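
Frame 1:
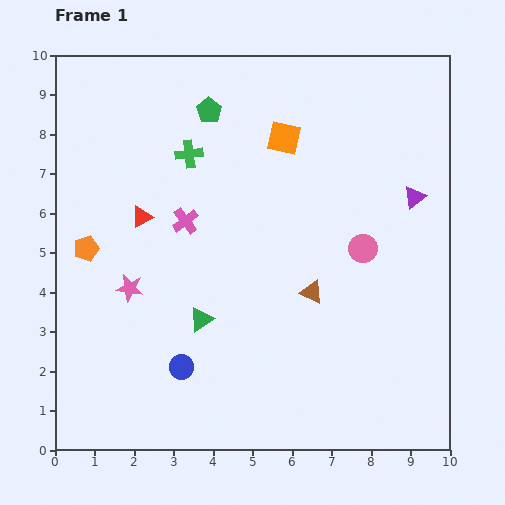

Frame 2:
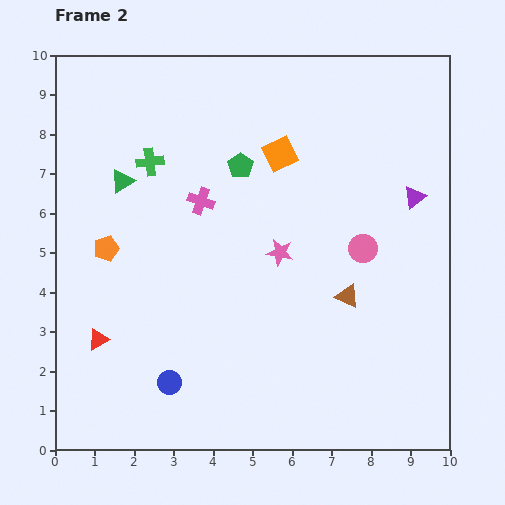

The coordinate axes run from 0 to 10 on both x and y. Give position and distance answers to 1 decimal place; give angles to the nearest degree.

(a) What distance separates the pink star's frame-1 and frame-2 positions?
3.9

The pink star moved from (1.9, 4.1) to (5.7, 5.0), a distance of √(3.8² + 0.9²) ≈ 3.9.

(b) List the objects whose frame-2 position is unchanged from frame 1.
the purple triangle, the pink circle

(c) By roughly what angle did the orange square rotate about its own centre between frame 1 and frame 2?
38° counter-clockwise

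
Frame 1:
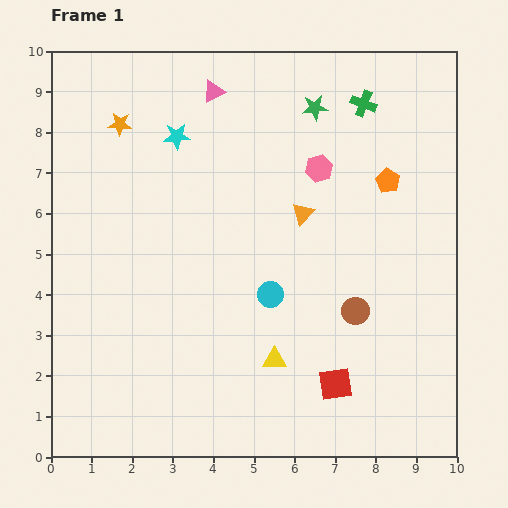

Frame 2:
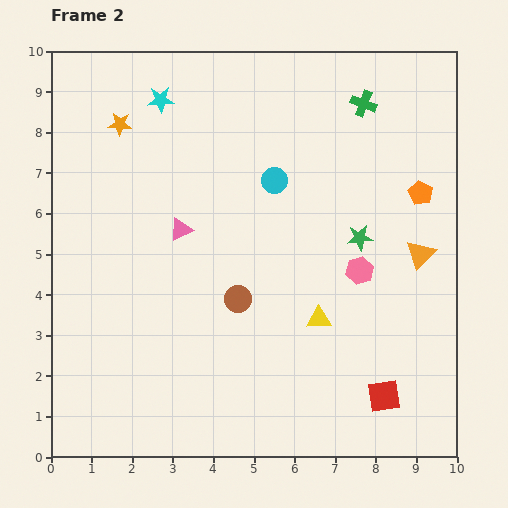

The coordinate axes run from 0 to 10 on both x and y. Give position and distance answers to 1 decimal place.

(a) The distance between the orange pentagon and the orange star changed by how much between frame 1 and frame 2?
+0.9

Distance in frame 1: 6.7. Distance in frame 2: 7.6.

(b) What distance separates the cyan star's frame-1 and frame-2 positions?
1.0

The cyan star moved from (3.1, 7.9) to (2.7, 8.8), a distance of √(0.4² + 0.9²) ≈ 1.0.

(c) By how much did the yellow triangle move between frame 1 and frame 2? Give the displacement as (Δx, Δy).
(1.1, 1.0)

The yellow triangle was at (5.5, 2.4) in frame 1 and (6.6, 3.4) in frame 2.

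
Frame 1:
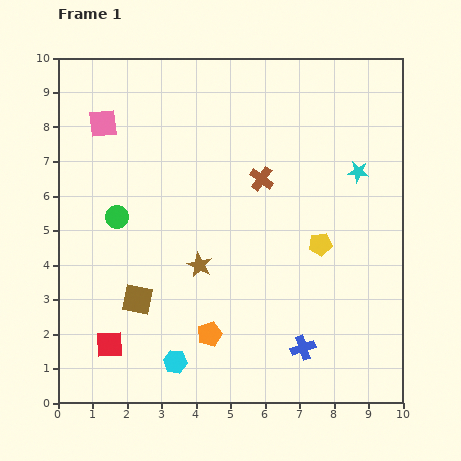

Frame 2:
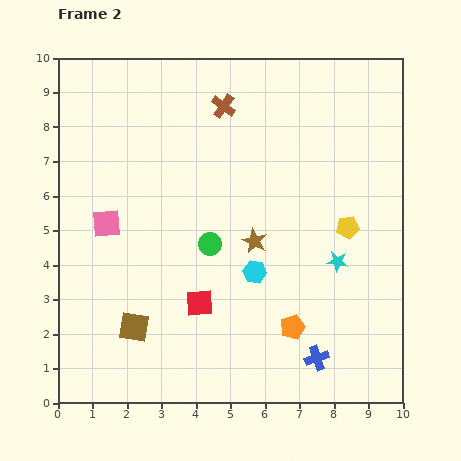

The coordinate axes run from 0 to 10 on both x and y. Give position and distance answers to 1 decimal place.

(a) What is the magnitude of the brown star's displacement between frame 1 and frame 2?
1.7

The brown star moved from (4.1, 4.0) to (5.7, 4.7), a distance of √(1.6² + 0.7²) ≈ 1.7.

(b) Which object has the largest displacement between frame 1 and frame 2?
the cyan hexagon

(moved 3.5; next 2.9)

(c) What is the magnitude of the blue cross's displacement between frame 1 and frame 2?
0.5

The blue cross moved from (7.1, 1.6) to (7.5, 1.3), a distance of √(0.4² + 0.3²) ≈ 0.5.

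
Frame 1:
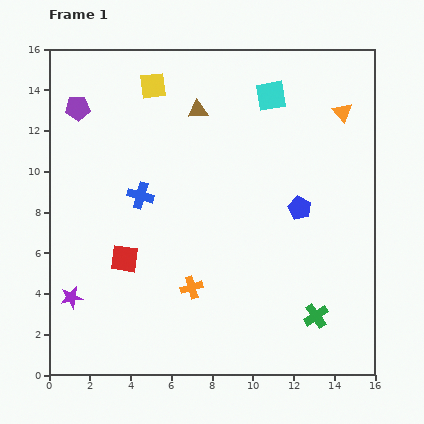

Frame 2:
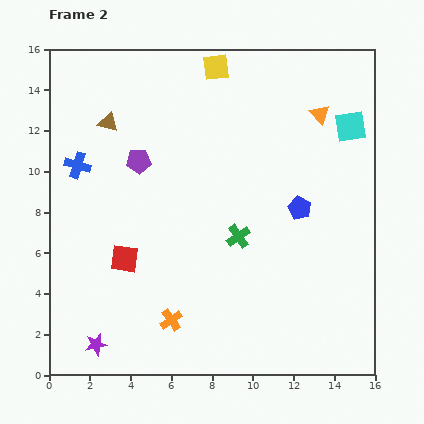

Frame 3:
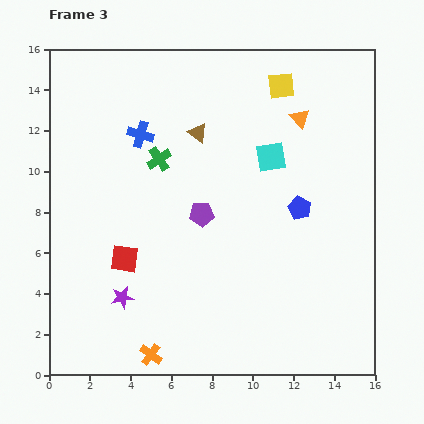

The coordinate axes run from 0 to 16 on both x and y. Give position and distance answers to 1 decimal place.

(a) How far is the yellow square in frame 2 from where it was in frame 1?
3.2

The yellow square moved from (5.1, 14.2) to (8.2, 15.1), a distance of √(3.1² + 0.9²) ≈ 3.2.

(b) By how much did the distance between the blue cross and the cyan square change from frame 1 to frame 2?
+5.4

Distance in frame 1: 8.1. Distance in frame 2: 13.5.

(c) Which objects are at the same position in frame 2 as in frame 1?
the red square, the blue pentagon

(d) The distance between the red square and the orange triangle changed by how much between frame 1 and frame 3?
-1.9

Distance in frame 1: 12.9. Distance in frame 3: 11.0.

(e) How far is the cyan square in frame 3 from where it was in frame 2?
4.2

The cyan square moved from (14.8, 12.2) to (10.9, 10.7), a distance of √(3.9² + 1.5²) ≈ 4.2.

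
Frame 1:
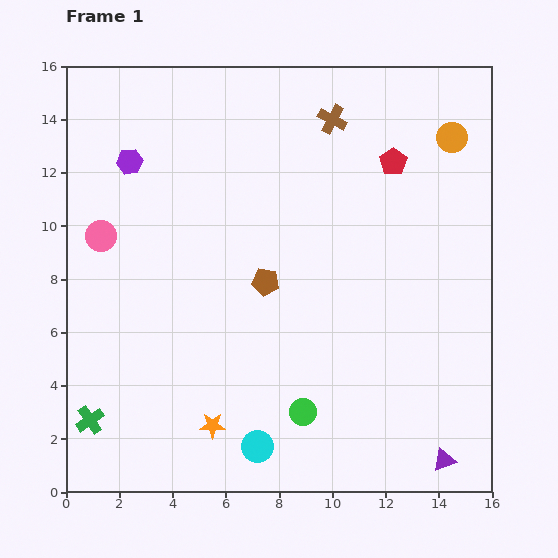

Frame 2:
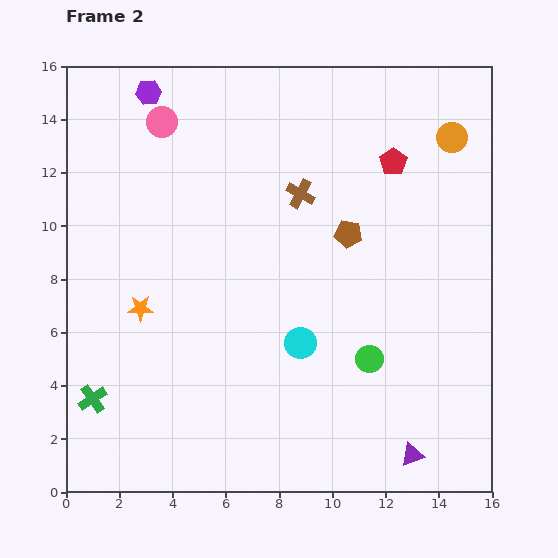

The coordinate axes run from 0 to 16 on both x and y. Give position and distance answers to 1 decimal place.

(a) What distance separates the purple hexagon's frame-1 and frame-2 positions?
2.7

The purple hexagon moved from (2.4, 12.4) to (3.1, 15.0), a distance of √(0.7² + 2.6²) ≈ 2.7.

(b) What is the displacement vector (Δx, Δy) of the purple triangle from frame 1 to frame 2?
(-1.2, 0.2)

The purple triangle was at (14.2, 1.2) in frame 1 and (13.0, 1.4) in frame 2.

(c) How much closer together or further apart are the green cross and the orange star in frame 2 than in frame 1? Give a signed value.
-0.8

Distance in frame 1: 4.6. Distance in frame 2: 3.8.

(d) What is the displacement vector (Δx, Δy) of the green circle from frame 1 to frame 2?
(2.5, 2.0)

The green circle was at (8.9, 3.0) in frame 1 and (11.4, 5.0) in frame 2.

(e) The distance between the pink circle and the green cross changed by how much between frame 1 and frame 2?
+3.8

Distance in frame 1: 6.9. Distance in frame 2: 10.7.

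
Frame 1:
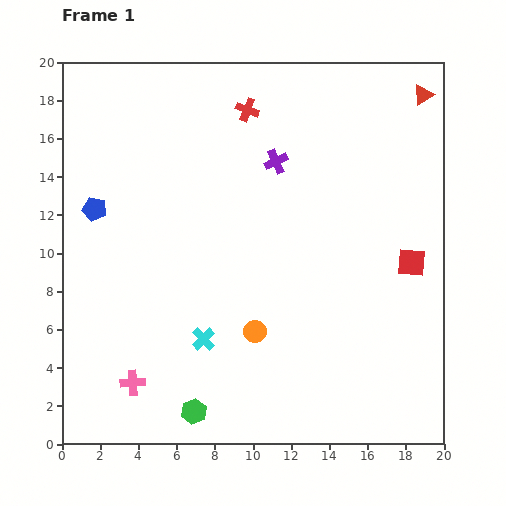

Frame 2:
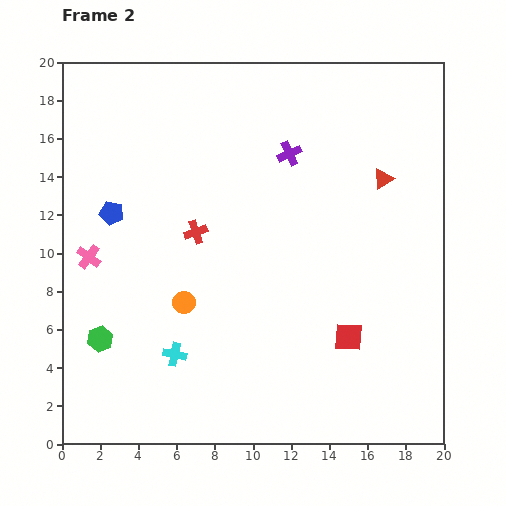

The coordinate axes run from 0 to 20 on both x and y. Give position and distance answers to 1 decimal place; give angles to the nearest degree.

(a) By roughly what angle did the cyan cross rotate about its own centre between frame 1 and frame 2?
34° counter-clockwise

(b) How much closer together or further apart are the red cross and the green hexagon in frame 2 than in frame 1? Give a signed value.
-8.5

Distance in frame 1: 16.0. Distance in frame 2: 7.5.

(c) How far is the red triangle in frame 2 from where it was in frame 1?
4.9

The red triangle moved from (18.9, 18.3) to (16.8, 13.9), a distance of √(2.1² + 4.4²) ≈ 4.9.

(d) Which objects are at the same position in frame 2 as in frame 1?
none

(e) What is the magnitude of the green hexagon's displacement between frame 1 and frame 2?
6.2

The green hexagon moved from (6.9, 1.7) to (2.0, 5.5), a distance of √(4.9² + 3.8²) ≈ 6.2.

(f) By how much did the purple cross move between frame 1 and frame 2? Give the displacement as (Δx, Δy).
(0.7, 0.4)

The purple cross was at (11.2, 14.8) in frame 1 and (11.9, 15.2) in frame 2.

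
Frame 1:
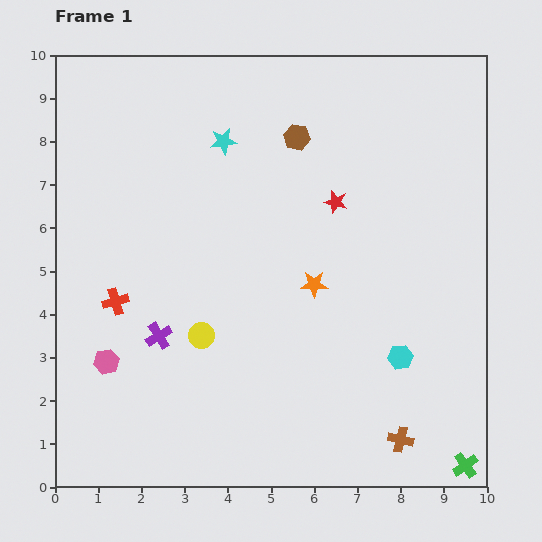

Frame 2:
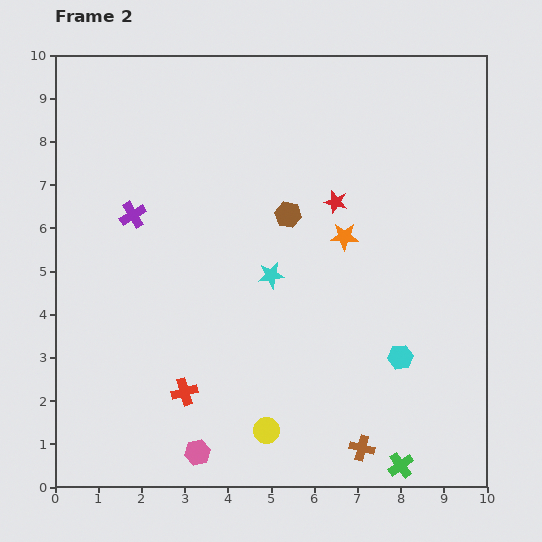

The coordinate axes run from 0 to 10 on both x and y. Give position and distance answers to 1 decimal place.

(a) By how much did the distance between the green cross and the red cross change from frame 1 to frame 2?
-3.6

Distance in frame 1: 8.9. Distance in frame 2: 5.3.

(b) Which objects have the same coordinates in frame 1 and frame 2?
the red star, the cyan hexagon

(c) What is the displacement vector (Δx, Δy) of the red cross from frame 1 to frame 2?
(1.6, -2.1)

The red cross was at (1.4, 4.3) in frame 1 and (3.0, 2.2) in frame 2.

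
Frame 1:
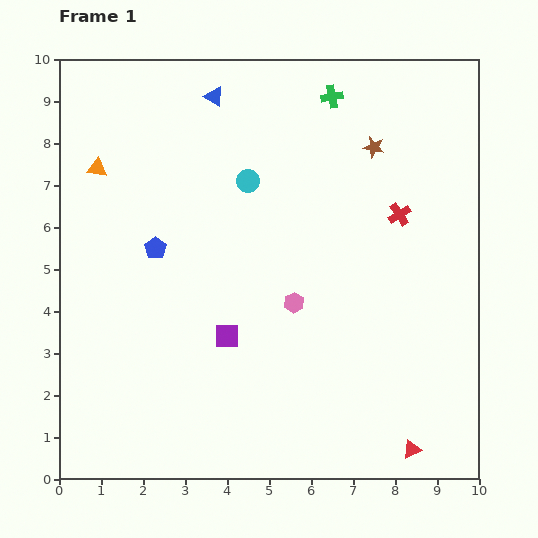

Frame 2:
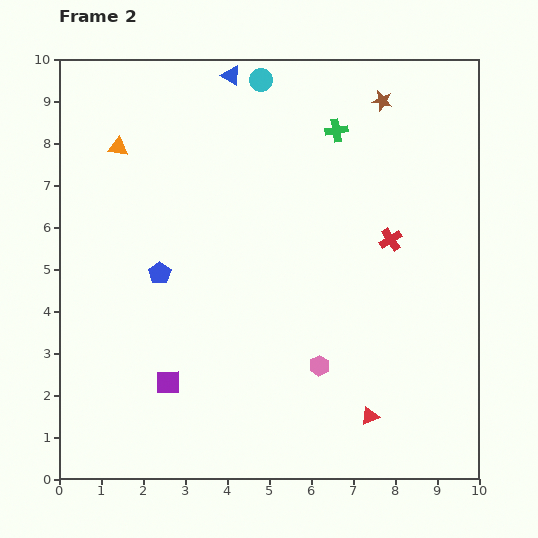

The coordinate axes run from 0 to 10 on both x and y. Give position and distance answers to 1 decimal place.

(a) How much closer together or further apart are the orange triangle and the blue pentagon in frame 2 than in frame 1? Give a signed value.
+0.8

Distance in frame 1: 2.4. Distance in frame 2: 3.2.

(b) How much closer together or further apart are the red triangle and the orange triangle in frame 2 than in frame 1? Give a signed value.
-1.3

Distance in frame 1: 10.1. Distance in frame 2: 8.8.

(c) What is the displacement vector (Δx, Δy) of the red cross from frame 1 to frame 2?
(-0.2, -0.6)

The red cross was at (8.1, 6.3) in frame 1 and (7.9, 5.7) in frame 2.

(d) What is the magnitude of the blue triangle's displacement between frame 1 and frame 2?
0.6

The blue triangle moved from (3.7, 9.1) to (4.1, 9.6), a distance of √(0.4² + 0.5²) ≈ 0.6.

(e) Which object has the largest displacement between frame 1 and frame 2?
the cyan circle

(moved 2.4; next 1.8)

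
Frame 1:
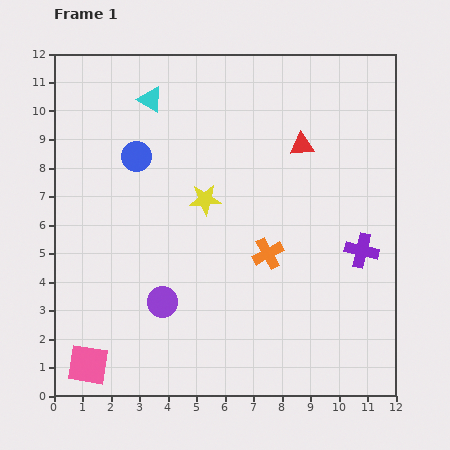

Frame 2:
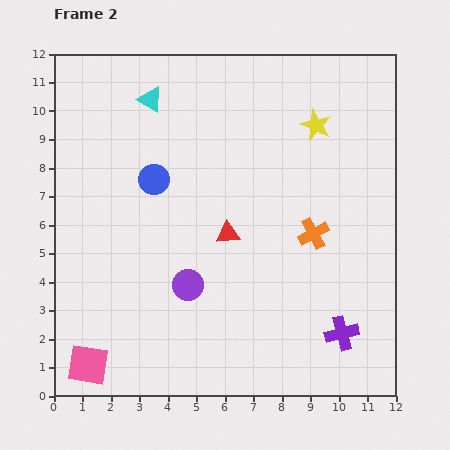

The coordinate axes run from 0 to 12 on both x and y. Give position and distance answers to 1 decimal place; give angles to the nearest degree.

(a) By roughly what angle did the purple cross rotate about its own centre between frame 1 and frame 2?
27° counter-clockwise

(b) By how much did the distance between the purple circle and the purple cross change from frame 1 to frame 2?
-1.5

Distance in frame 1: 7.2. Distance in frame 2: 5.7.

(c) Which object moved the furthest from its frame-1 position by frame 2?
the yellow star

(moved 4.7; next 4.0)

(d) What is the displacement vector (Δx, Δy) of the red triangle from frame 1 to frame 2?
(-2.6, -3.1)

The red triangle was at (8.7, 8.8) in frame 1 and (6.1, 5.7) in frame 2.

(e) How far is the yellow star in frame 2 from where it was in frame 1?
4.7

The yellow star moved from (5.3, 6.9) to (9.2, 9.5), a distance of √(3.9² + 2.6²) ≈ 4.7.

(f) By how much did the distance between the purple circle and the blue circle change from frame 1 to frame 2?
-1.3

Distance in frame 1: 5.2. Distance in frame 2: 3.9.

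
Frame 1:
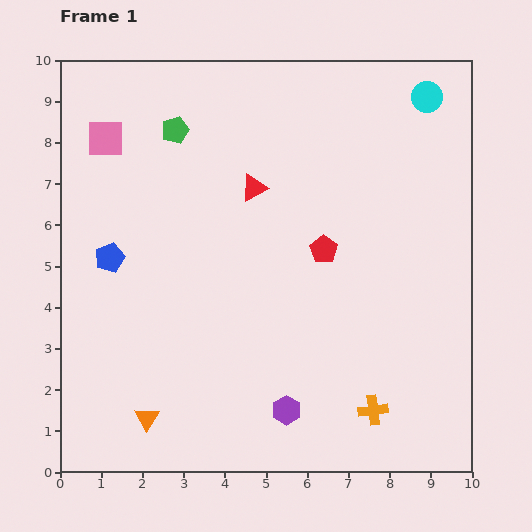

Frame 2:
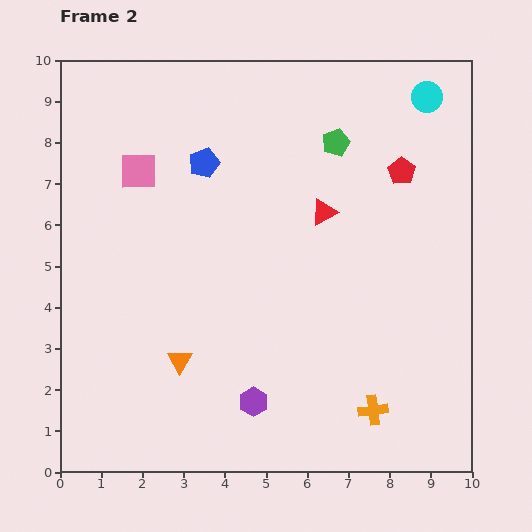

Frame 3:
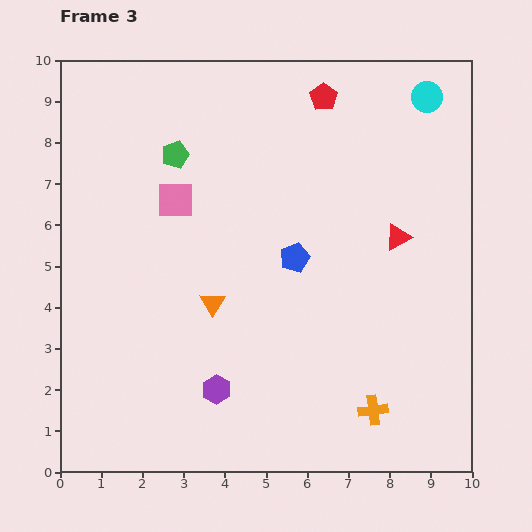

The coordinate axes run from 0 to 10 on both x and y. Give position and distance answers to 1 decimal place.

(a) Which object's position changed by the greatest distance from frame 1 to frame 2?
the green pentagon

(moved 3.9; next 3.3)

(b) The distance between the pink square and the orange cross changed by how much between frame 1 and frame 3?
-2.3

Distance in frame 1: 9.3. Distance in frame 3: 7.0.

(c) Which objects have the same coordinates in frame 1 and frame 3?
the cyan circle, the orange cross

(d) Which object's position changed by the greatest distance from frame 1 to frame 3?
the blue pentagon

(moved 4.5; next 3.7)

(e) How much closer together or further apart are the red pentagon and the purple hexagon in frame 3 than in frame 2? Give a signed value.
+0.9

Distance in frame 2: 6.7. Distance in frame 3: 7.6.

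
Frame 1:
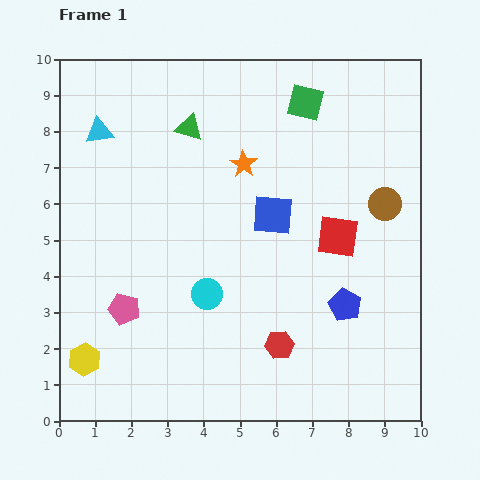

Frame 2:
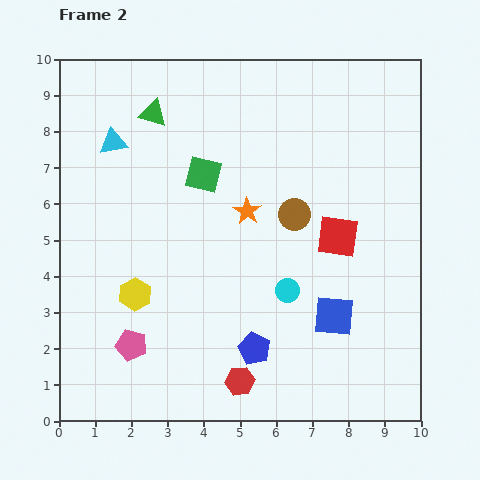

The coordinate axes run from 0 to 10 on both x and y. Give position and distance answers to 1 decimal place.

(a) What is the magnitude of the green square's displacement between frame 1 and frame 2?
3.4

The green square moved from (6.8, 8.8) to (4.0, 6.8), a distance of √(2.8² + 2.0²) ≈ 3.4.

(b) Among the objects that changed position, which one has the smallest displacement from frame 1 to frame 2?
the cyan triangle

(moved 0.5)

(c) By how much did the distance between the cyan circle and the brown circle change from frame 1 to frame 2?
-3.4

Distance in frame 1: 5.5. Distance in frame 2: 2.1.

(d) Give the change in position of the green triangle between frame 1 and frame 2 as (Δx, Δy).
(-1.0, 0.4)

The green triangle was at (3.6, 8.1) in frame 1 and (2.6, 8.5) in frame 2.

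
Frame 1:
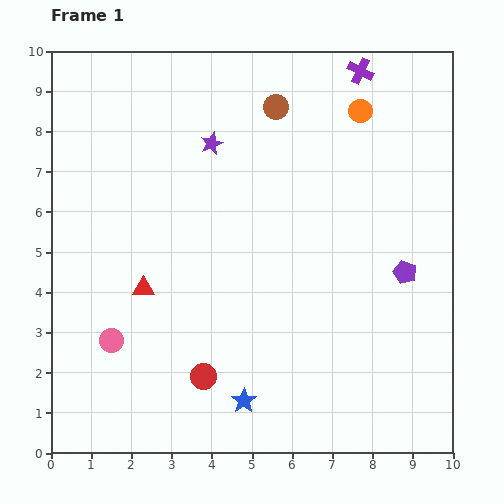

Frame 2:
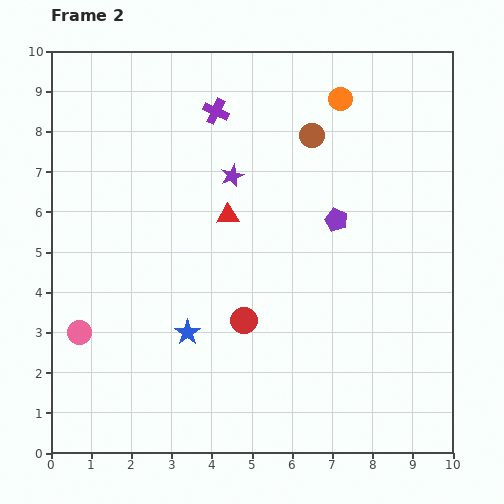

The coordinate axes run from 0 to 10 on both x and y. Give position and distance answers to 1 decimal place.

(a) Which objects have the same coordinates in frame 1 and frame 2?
none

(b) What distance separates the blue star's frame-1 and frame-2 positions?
2.2

The blue star moved from (4.8, 1.3) to (3.4, 3.0), a distance of √(1.4² + 1.7²) ≈ 2.2.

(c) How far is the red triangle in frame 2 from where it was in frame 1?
2.8

The red triangle moved from (2.3, 4.1) to (4.4, 5.9), a distance of √(2.1² + 1.8²) ≈ 2.8.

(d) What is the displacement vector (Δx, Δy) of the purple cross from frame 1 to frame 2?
(-3.6, -1.0)

The purple cross was at (7.7, 9.5) in frame 1 and (4.1, 8.5) in frame 2.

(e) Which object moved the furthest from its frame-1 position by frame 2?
the purple cross

(moved 3.7; next 2.8)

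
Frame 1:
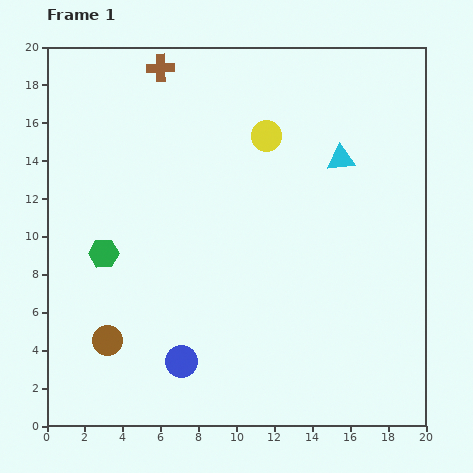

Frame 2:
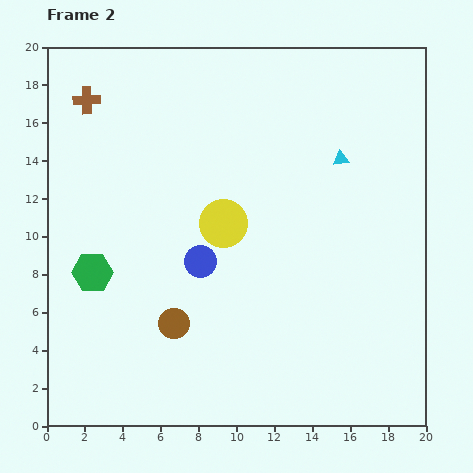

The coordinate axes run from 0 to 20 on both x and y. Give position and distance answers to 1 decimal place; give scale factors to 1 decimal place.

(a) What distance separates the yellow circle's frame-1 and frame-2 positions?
5.1

The yellow circle moved from (11.6, 15.3) to (9.3, 10.7), a distance of √(2.3² + 4.6²) ≈ 5.1.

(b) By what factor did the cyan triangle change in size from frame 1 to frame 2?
0.6×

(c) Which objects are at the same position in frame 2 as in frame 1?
the cyan triangle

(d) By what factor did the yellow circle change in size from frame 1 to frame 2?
1.6×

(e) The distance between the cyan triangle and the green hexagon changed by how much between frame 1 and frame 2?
+0.9

Distance in frame 1: 13.5. Distance in frame 2: 14.4.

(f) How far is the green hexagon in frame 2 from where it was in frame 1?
1.2

The green hexagon moved from (3.0, 9.1) to (2.4, 8.1), a distance of √(0.6² + 1.0²) ≈ 1.2.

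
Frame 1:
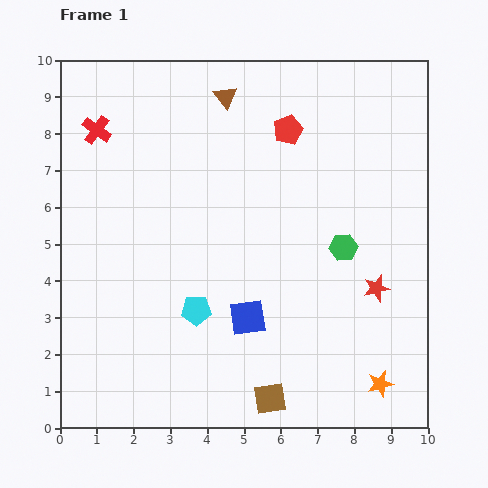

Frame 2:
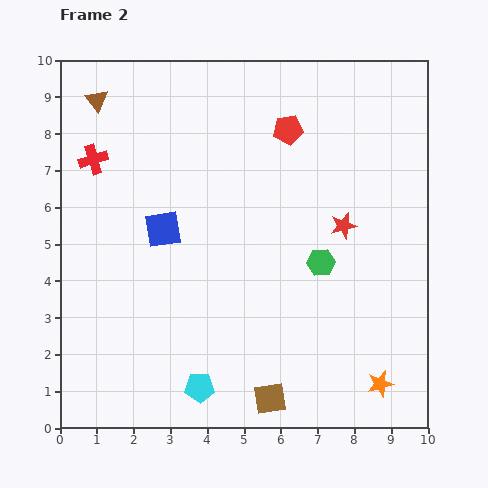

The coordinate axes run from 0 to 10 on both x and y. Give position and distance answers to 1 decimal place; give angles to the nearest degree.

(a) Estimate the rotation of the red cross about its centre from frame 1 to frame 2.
38° clockwise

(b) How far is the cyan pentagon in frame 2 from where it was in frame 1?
2.1

The cyan pentagon moved from (3.7, 3.2) to (3.8, 1.1), a distance of √(0.1² + 2.1²) ≈ 2.1.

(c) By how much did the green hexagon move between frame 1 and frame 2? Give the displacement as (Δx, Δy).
(-0.6, -0.4)

The green hexagon was at (7.7, 4.9) in frame 1 and (7.1, 4.5) in frame 2.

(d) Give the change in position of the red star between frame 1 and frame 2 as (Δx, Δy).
(-0.9, 1.7)

The red star was at (8.6, 3.8) in frame 1 and (7.7, 5.5) in frame 2.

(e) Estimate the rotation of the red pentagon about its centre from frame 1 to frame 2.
15° clockwise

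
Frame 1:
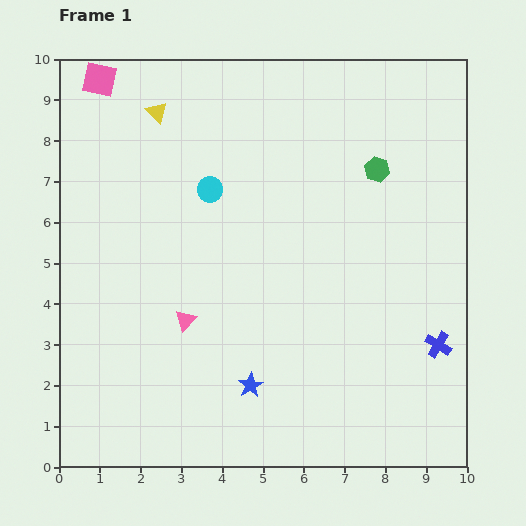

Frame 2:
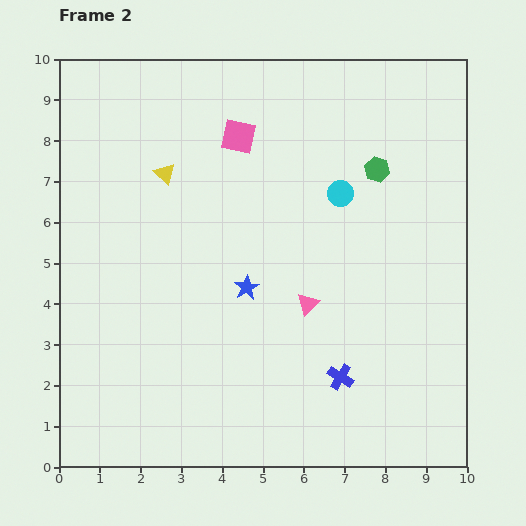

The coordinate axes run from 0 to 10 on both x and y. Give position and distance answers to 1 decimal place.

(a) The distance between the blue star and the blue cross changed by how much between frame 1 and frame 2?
-1.5

Distance in frame 1: 4.7. Distance in frame 2: 3.2.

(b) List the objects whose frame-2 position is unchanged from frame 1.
the green hexagon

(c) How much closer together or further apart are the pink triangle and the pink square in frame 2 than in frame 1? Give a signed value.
-1.9

Distance in frame 1: 6.3. Distance in frame 2: 4.4.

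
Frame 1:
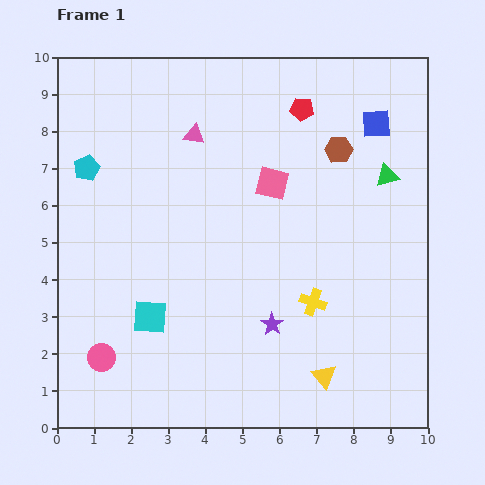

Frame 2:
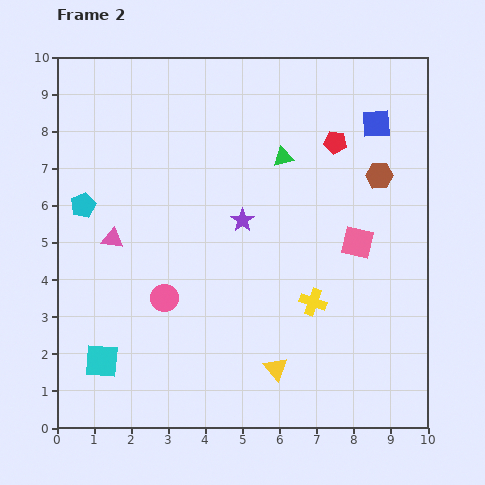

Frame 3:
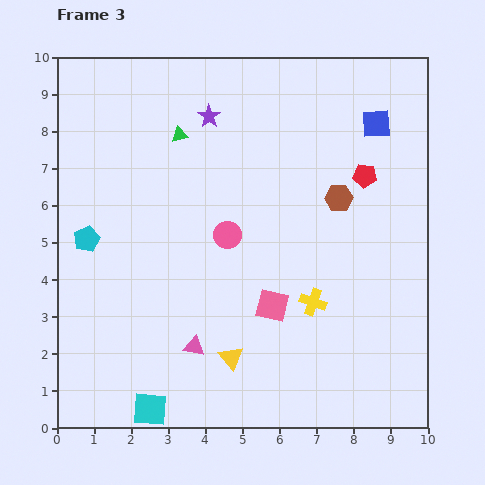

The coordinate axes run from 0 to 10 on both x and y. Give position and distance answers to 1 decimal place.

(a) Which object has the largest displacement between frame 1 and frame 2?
the pink triangle

(moved 3.6; next 2.9)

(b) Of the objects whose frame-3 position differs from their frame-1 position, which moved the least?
the brown hexagon

(moved 1.3)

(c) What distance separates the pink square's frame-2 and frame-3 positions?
2.9

The pink square moved from (8.1, 5.0) to (5.8, 3.3), a distance of √(2.3² + 1.7²) ≈ 2.9.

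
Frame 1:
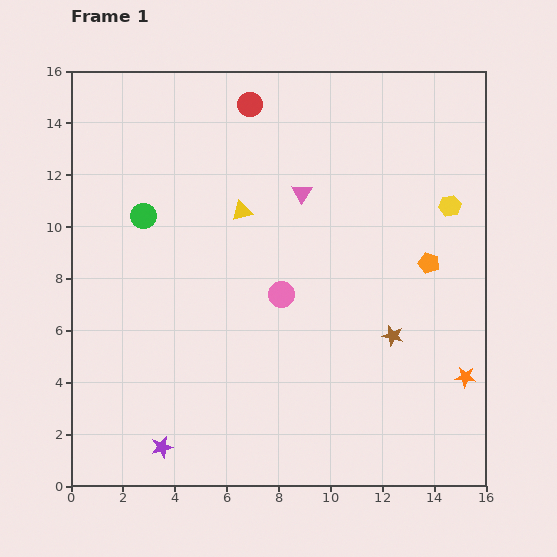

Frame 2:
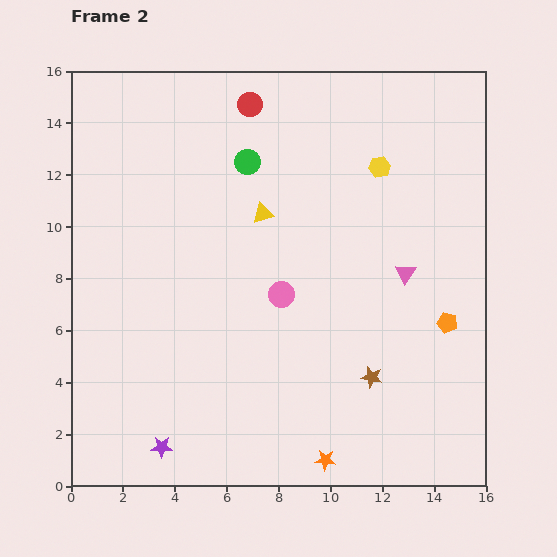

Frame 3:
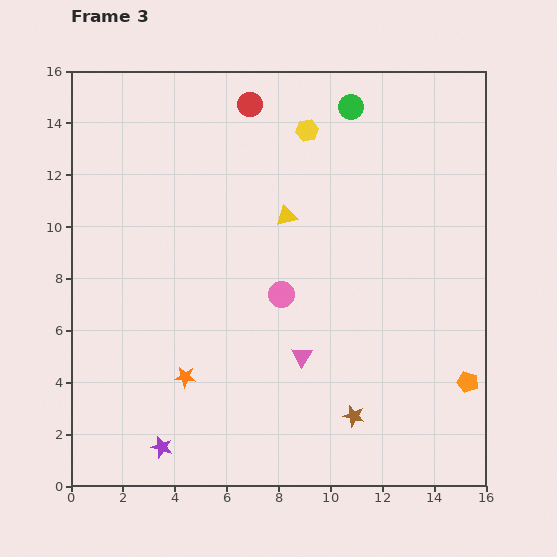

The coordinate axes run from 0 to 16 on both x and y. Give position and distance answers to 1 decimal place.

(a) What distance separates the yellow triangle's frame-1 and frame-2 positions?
0.8

The yellow triangle moved from (6.6, 10.6) to (7.4, 10.5), a distance of √(0.8² + 0.1²) ≈ 0.8.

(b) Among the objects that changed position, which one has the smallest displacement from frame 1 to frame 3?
the yellow triangle

(moved 1.7)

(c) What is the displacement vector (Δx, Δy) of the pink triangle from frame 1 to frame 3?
(0.0, -6.3)

The pink triangle was at (8.9, 11.3) in frame 1 and (8.9, 5.0) in frame 3.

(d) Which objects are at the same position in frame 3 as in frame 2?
the red circle, the purple star, the pink circle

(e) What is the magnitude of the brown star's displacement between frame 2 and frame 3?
1.7

The brown star moved from (11.6, 4.2) to (10.9, 2.7), a distance of √(0.7² + 1.5²) ≈ 1.7.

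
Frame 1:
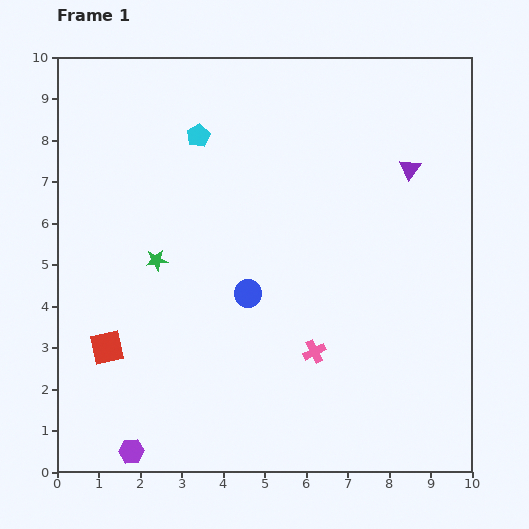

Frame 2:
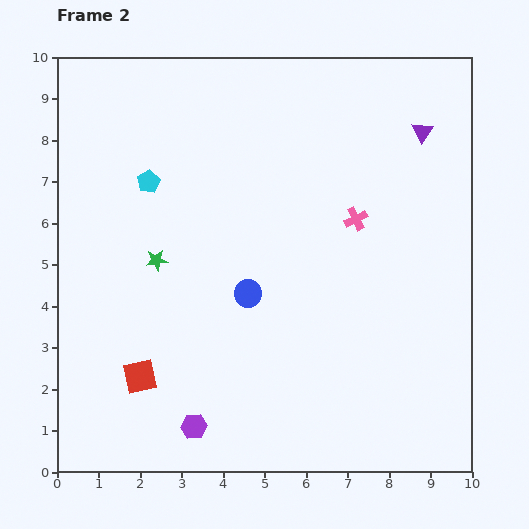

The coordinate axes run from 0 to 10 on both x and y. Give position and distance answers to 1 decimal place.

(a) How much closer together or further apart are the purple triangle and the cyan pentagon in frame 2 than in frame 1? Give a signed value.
+1.5

Distance in frame 1: 5.2. Distance in frame 2: 6.7.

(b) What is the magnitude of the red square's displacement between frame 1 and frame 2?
1.1

The red square moved from (1.2, 3.0) to (2.0, 2.3), a distance of √(0.8² + 0.7²) ≈ 1.1.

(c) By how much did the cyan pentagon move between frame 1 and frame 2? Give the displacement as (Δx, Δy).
(-1.2, -1.1)

The cyan pentagon was at (3.4, 8.1) in frame 1 and (2.2, 7.0) in frame 2.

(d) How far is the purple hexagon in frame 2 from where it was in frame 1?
1.6

The purple hexagon moved from (1.8, 0.5) to (3.3, 1.1), a distance of √(1.5² + 0.6²) ≈ 1.6.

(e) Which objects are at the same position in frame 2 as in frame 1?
the green star, the blue circle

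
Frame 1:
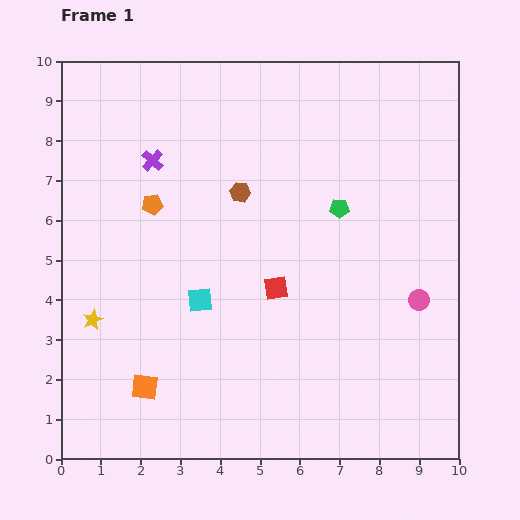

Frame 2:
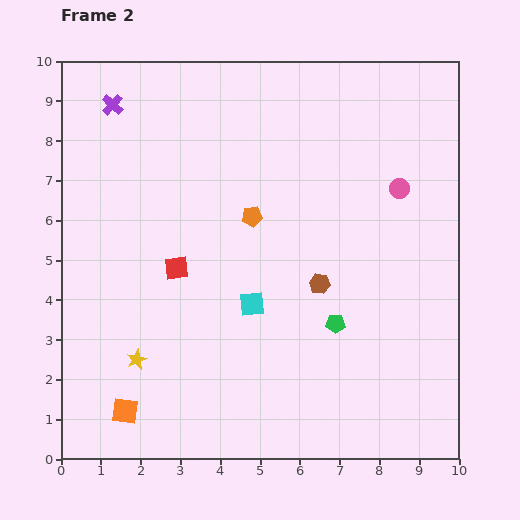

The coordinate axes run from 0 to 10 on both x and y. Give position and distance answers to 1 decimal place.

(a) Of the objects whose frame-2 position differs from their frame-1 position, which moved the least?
the orange square

(moved 0.8)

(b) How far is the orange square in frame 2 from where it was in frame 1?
0.8

The orange square moved from (2.1, 1.8) to (1.6, 1.2), a distance of √(0.5² + 0.6²) ≈ 0.8.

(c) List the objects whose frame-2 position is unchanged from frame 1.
none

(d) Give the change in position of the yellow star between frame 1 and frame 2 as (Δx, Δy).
(1.1, -1.0)

The yellow star was at (0.8, 3.5) in frame 1 and (1.9, 2.5) in frame 2.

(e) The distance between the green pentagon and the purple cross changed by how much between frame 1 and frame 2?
+2.9

Distance in frame 1: 4.9. Distance in frame 2: 7.8.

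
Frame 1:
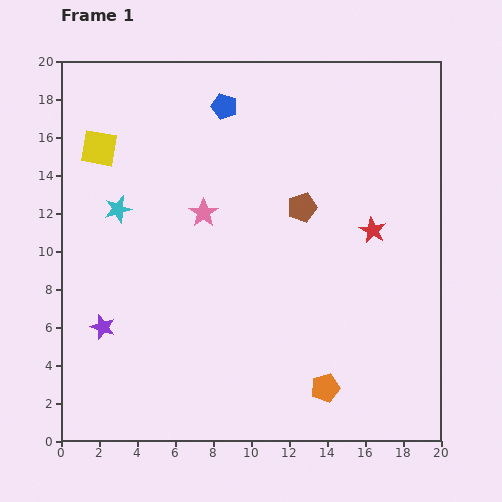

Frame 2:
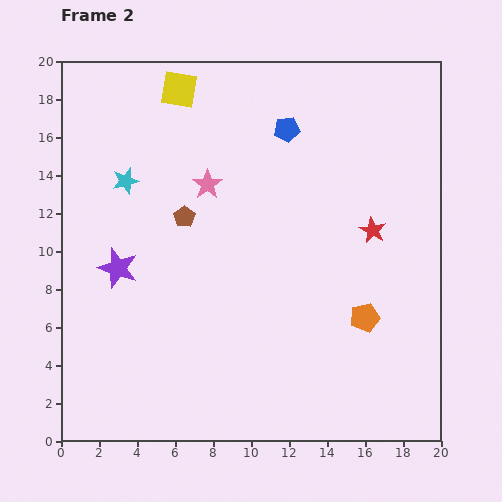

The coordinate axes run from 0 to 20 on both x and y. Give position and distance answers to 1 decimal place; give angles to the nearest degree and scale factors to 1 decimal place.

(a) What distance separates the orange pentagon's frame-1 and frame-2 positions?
4.3

The orange pentagon moved from (13.9, 2.8) to (16.0, 6.5), a distance of √(2.1² + 3.7²) ≈ 4.3.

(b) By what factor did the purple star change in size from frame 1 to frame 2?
1.6×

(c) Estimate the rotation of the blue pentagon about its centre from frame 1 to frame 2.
24° counter-clockwise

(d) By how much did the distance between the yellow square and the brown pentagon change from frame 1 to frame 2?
-4.4

Distance in frame 1: 11.1. Distance in frame 2: 6.7.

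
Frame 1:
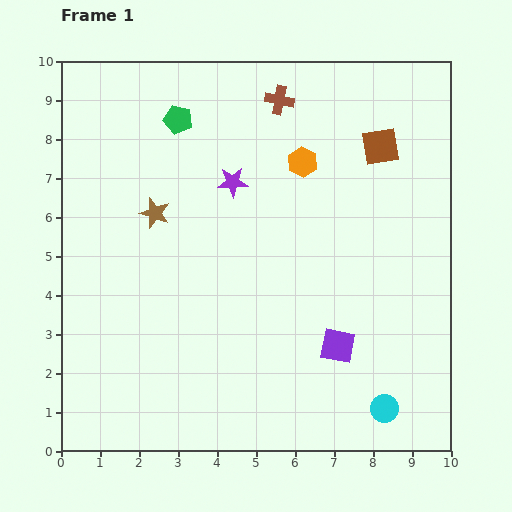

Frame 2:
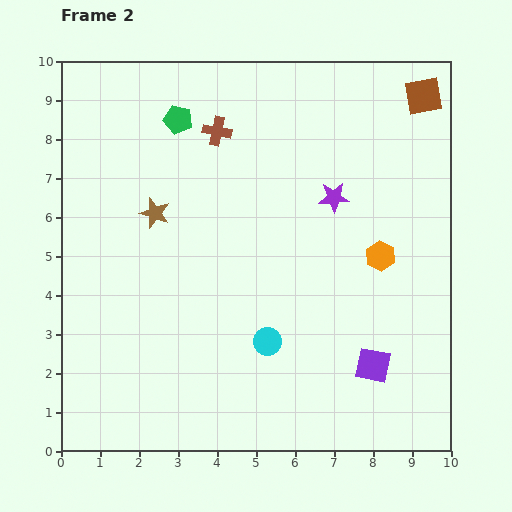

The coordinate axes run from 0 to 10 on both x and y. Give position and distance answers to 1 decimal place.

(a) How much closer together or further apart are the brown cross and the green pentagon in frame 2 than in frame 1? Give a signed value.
-1.6

Distance in frame 1: 2.6. Distance in frame 2: 1.0.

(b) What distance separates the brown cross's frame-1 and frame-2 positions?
1.8

The brown cross moved from (5.6, 9.0) to (4.0, 8.2), a distance of √(1.6² + 0.8²) ≈ 1.8.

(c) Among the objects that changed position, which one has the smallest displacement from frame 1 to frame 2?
the purple square

(moved 1.0)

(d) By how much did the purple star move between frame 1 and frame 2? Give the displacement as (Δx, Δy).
(2.6, -0.4)

The purple star was at (4.4, 6.9) in frame 1 and (7.0, 6.5) in frame 2.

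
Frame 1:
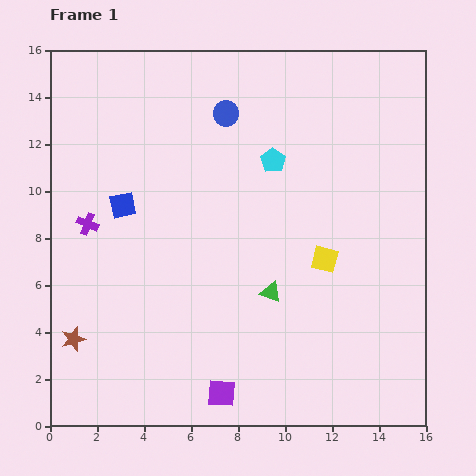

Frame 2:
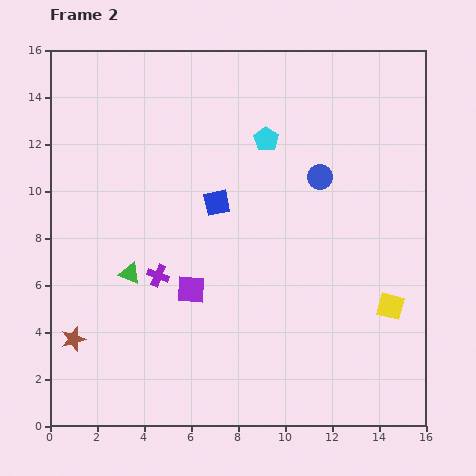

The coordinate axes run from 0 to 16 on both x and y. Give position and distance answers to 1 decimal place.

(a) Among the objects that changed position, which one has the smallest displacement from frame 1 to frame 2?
the cyan pentagon

(moved 0.9)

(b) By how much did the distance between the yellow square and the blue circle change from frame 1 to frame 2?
-1.2

Distance in frame 1: 7.5. Distance in frame 2: 6.3.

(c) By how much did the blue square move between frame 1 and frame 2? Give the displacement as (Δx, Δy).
(4.0, 0.1)

The blue square was at (3.1, 9.4) in frame 1 and (7.1, 9.5) in frame 2.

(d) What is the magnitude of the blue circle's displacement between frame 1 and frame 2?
4.8

The blue circle moved from (7.5, 13.3) to (11.5, 10.6), a distance of √(4.0² + 2.7²) ≈ 4.8.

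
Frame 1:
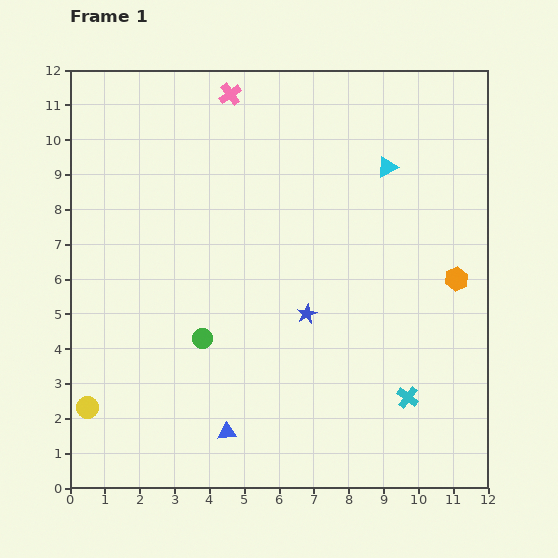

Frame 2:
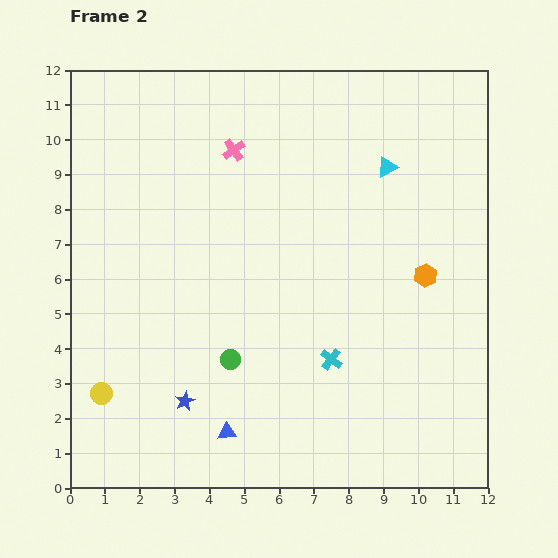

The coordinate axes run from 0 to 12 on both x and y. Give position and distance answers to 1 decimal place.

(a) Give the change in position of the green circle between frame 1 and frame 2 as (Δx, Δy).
(0.8, -0.6)

The green circle was at (3.8, 4.3) in frame 1 and (4.6, 3.7) in frame 2.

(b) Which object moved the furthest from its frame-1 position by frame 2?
the blue star

(moved 4.3; next 2.5)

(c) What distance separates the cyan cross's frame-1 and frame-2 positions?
2.5

The cyan cross moved from (9.7, 2.6) to (7.5, 3.7), a distance of √(2.2² + 1.1²) ≈ 2.5.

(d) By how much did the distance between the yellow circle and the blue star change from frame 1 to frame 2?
-4.5

Distance in frame 1: 6.9. Distance in frame 2: 2.4.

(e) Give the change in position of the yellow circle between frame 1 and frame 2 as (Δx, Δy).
(0.4, 0.4)

The yellow circle was at (0.5, 2.3) in frame 1 and (0.9, 2.7) in frame 2.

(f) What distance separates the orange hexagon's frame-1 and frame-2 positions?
0.9

The orange hexagon moved from (11.1, 6.0) to (10.2, 6.1), a distance of √(0.9² + 0.1²) ≈ 0.9.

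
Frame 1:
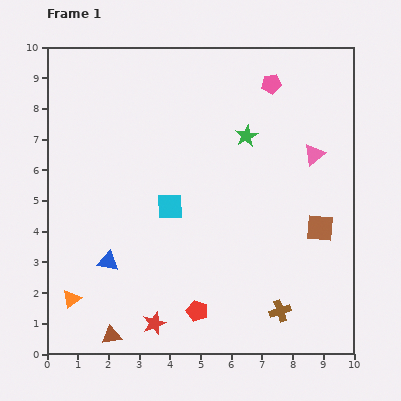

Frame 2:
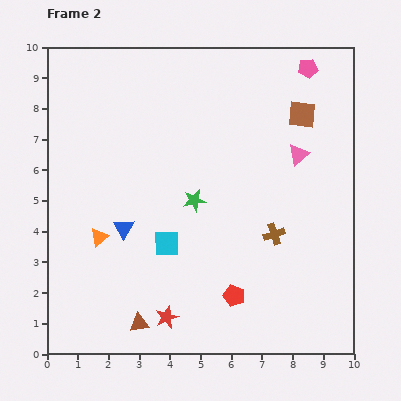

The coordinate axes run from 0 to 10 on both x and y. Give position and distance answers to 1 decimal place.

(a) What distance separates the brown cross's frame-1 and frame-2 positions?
2.5

The brown cross moved from (7.6, 1.4) to (7.4, 3.9), a distance of √(0.2² + 2.5²) ≈ 2.5.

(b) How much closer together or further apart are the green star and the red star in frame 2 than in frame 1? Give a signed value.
-2.9

Distance in frame 1: 6.8. Distance in frame 2: 3.9.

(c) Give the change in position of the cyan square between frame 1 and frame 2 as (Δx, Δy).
(-0.1, -1.2)

The cyan square was at (4.0, 4.8) in frame 1 and (3.9, 3.6) in frame 2.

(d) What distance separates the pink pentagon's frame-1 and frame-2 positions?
1.3

The pink pentagon moved from (7.3, 8.8) to (8.5, 9.3), a distance of √(1.2² + 0.5²) ≈ 1.3.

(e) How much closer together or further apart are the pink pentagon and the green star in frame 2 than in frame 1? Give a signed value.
+3.8

Distance in frame 1: 1.9. Distance in frame 2: 5.7.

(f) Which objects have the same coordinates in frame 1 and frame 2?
none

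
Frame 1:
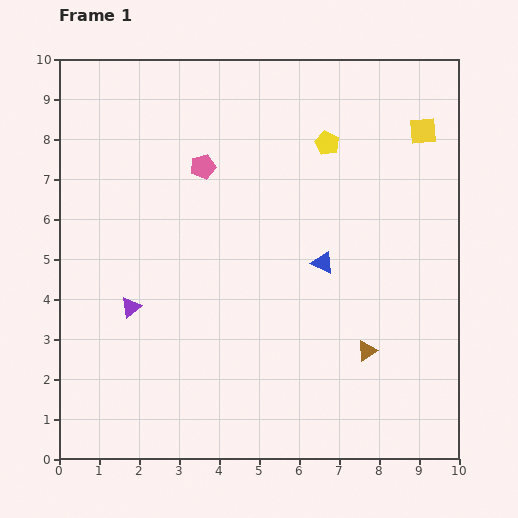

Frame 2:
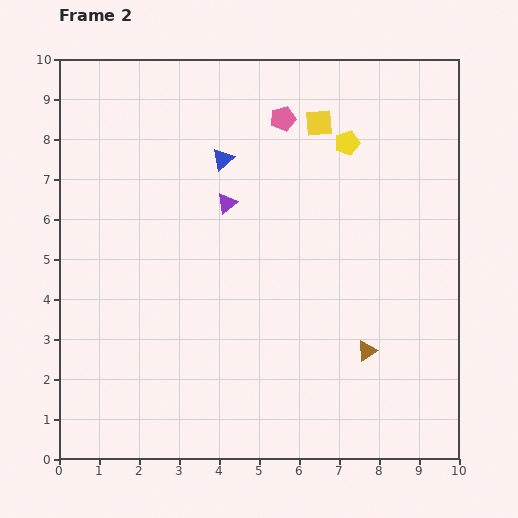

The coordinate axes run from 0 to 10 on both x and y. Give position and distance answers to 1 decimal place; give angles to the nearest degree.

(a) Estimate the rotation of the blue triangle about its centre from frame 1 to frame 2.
53° clockwise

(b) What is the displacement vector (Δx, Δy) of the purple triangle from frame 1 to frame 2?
(2.4, 2.6)

The purple triangle was at (1.8, 3.8) in frame 1 and (4.2, 6.4) in frame 2.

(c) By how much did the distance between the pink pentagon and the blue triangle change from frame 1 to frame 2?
-2.0

Distance in frame 1: 3.8. Distance in frame 2: 1.8.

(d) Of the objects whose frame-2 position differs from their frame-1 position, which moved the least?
the yellow pentagon

(moved 0.5)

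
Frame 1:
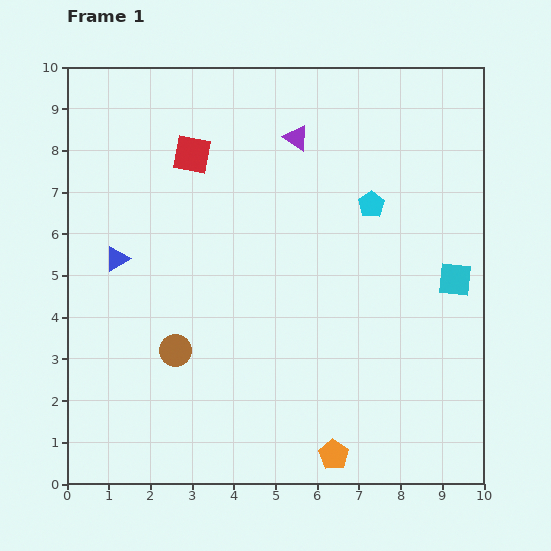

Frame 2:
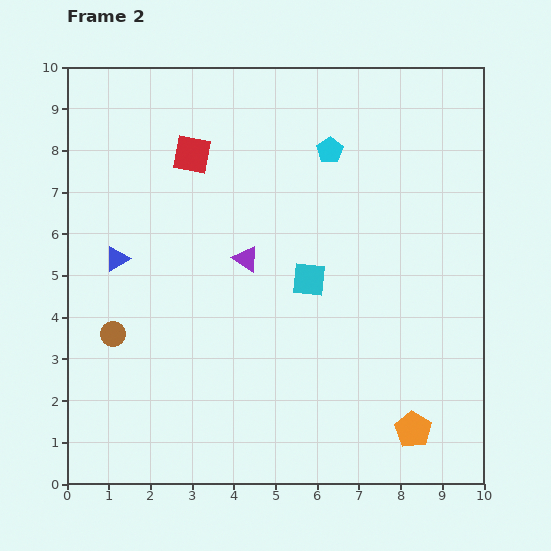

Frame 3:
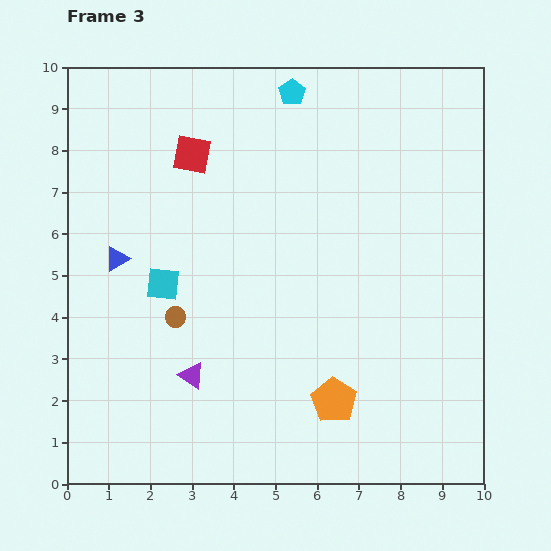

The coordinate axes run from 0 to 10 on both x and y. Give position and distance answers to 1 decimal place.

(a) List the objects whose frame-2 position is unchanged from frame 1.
the red square, the blue triangle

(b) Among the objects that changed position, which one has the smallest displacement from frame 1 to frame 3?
the brown circle

(moved 0.8)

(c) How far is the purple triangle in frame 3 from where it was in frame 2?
3.1

The purple triangle moved from (4.3, 5.4) to (3.0, 2.6), a distance of √(1.3² + 2.8²) ≈ 3.1.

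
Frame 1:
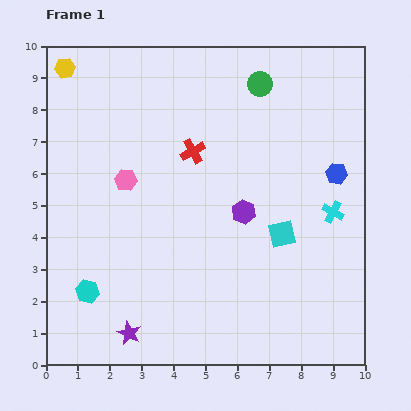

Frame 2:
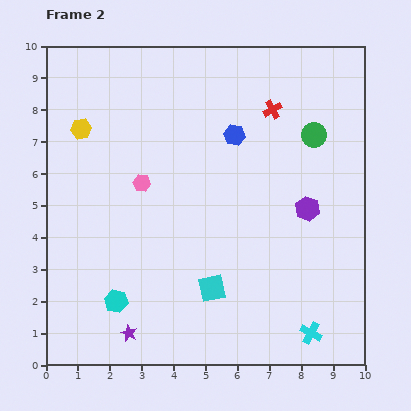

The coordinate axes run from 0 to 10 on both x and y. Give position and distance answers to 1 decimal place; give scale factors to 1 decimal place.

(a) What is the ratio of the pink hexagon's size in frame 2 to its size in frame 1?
0.8×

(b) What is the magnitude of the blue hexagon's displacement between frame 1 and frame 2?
3.4

The blue hexagon moved from (9.1, 6.0) to (5.9, 7.2), a distance of √(3.2² + 1.2²) ≈ 3.4.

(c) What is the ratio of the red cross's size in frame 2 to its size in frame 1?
0.7×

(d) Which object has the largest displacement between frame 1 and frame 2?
the cyan cross

(moved 3.9; next 3.4)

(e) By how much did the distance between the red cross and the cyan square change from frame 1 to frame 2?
+2.1

Distance in frame 1: 3.8. Distance in frame 2: 5.9.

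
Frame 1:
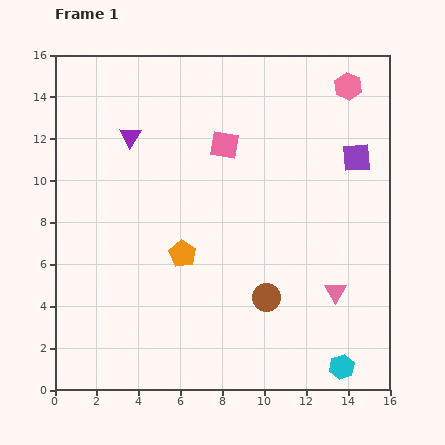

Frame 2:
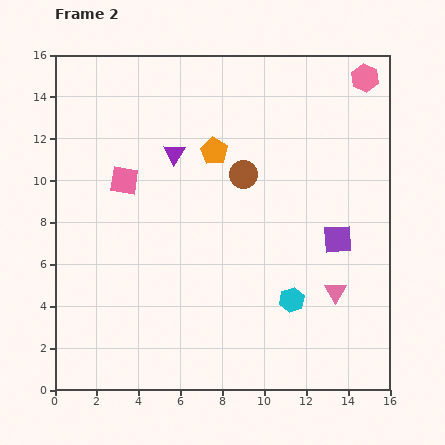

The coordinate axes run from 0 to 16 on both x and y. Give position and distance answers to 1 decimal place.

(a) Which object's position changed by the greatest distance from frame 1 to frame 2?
the brown circle

(moved 6.0; next 5.1)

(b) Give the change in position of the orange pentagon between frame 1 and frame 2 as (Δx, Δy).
(1.5, 4.9)

The orange pentagon was at (6.1, 6.5) in frame 1 and (7.6, 11.4) in frame 2.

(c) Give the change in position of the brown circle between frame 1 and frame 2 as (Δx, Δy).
(-1.1, 5.9)

The brown circle was at (10.1, 4.4) in frame 1 and (9.0, 10.3) in frame 2.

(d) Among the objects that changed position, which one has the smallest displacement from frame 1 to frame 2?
the pink hexagon

(moved 0.9)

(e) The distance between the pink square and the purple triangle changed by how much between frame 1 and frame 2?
-1.8

Distance in frame 1: 4.5. Distance in frame 2: 2.7.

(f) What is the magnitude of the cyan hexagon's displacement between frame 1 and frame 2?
4.0

The cyan hexagon moved from (13.7, 1.1) to (11.3, 4.3), a distance of √(2.4² + 3.2²) ≈ 4.0.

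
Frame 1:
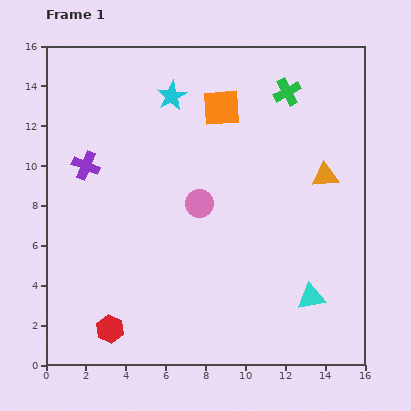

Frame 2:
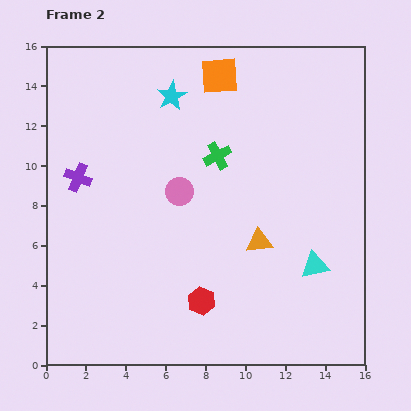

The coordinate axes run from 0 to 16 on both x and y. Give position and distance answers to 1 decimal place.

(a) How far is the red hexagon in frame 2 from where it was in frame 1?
4.8

The red hexagon moved from (3.2, 1.8) to (7.8, 3.2), a distance of √(4.6² + 1.4²) ≈ 4.8.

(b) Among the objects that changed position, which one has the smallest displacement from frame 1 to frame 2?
the purple cross

(moved 0.7)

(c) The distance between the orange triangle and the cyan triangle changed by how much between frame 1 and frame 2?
-3.1

Distance in frame 1: 6.1. Distance in frame 2: 3.0.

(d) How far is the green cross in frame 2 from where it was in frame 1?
4.7

The green cross moved from (12.1, 13.7) to (8.6, 10.5), a distance of √(3.5² + 3.2²) ≈ 4.7.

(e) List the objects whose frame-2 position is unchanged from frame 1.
the cyan star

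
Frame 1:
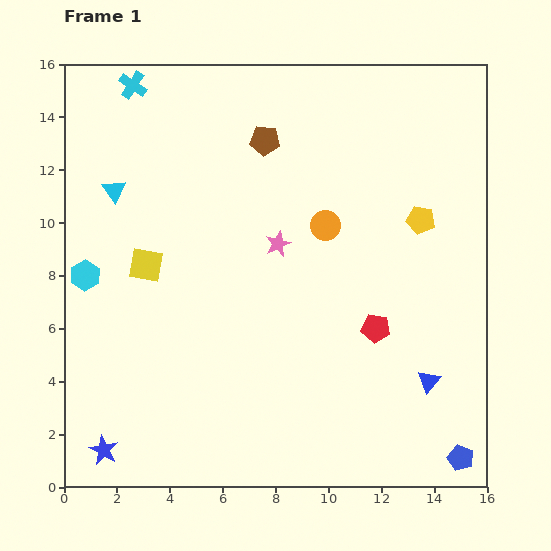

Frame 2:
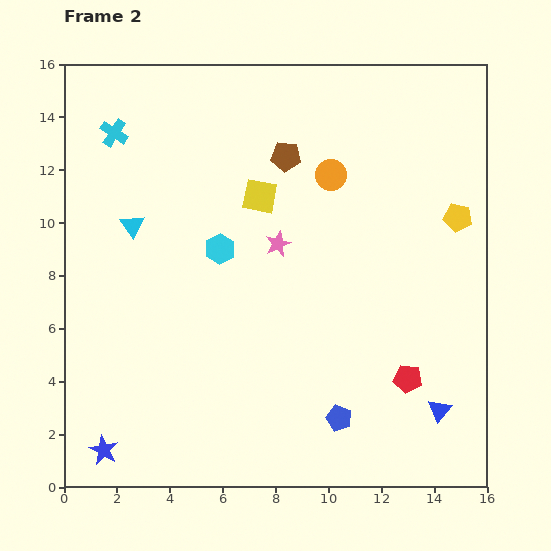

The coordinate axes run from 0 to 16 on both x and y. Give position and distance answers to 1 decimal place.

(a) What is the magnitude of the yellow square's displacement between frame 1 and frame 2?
5.0

The yellow square moved from (3.1, 8.4) to (7.4, 11.0), a distance of √(4.3² + 2.6²) ≈ 5.0.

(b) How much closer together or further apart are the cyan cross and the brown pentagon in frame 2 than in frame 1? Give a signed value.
+1.2

Distance in frame 1: 5.4. Distance in frame 2: 6.6.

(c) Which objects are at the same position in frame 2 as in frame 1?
the pink star, the blue star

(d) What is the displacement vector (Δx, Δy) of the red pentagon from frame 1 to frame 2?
(1.2, -1.9)

The red pentagon was at (11.8, 6.0) in frame 1 and (13.0, 4.1) in frame 2.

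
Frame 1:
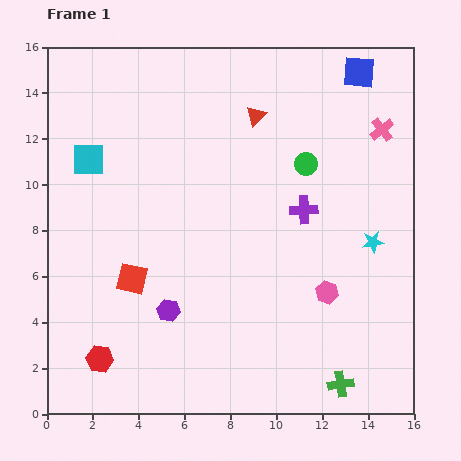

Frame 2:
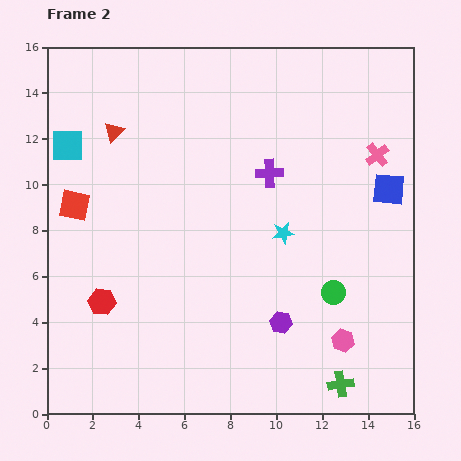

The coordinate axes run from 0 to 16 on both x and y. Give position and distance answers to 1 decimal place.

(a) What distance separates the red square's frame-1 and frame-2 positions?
4.1

The red square moved from (3.7, 5.9) to (1.2, 9.1), a distance of √(2.5² + 3.2²) ≈ 4.1.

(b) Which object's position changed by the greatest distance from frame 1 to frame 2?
the red triangle

(moved 6.2; next 5.7)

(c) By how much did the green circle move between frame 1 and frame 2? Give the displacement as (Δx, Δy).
(1.2, -5.6)

The green circle was at (11.3, 10.9) in frame 1 and (12.5, 5.3) in frame 2.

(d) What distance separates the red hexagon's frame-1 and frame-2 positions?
2.5

The red hexagon moved from (2.3, 2.4) to (2.4, 4.9), a distance of √(0.1² + 2.5²) ≈ 2.5.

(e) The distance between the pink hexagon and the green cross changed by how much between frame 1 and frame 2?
-2.1

Distance in frame 1: 4.0. Distance in frame 2: 1.9.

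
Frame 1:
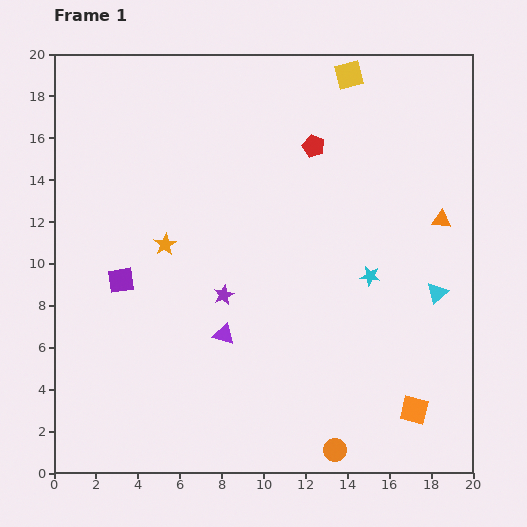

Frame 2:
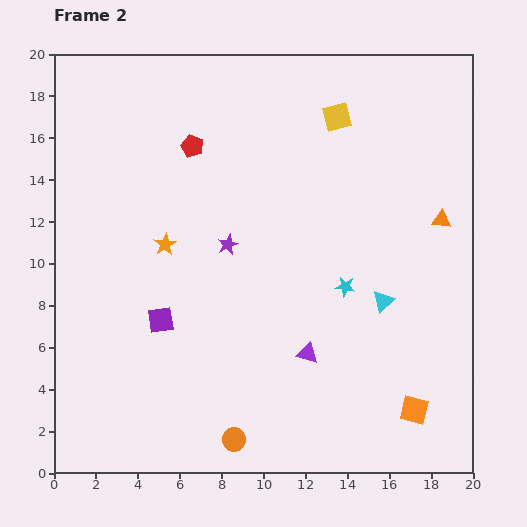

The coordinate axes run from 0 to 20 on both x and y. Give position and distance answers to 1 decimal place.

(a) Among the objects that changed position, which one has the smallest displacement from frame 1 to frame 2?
the cyan star

(moved 1.3)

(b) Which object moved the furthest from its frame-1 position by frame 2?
the red pentagon

(moved 5.8; next 4.8)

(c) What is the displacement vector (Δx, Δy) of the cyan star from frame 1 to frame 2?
(-1.2, -0.5)

The cyan star was at (15.1, 9.4) in frame 1 and (13.9, 8.9) in frame 2.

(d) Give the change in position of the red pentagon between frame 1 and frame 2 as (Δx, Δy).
(-5.8, 0.0)

The red pentagon was at (12.4, 15.6) in frame 1 and (6.6, 15.6) in frame 2.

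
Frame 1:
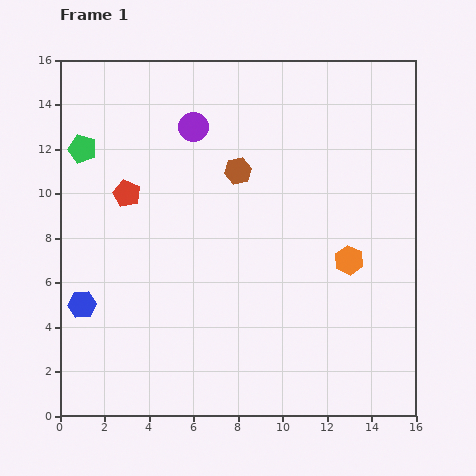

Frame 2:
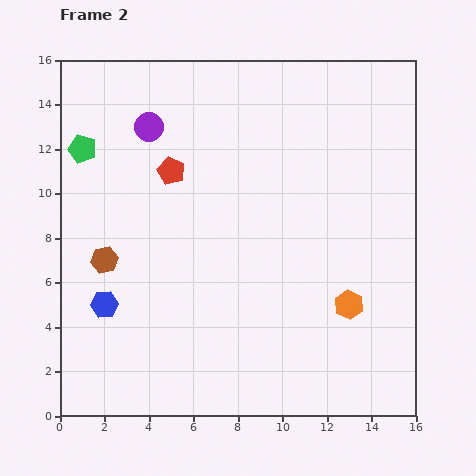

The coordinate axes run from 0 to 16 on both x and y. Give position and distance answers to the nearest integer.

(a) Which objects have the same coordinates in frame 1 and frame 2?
the green pentagon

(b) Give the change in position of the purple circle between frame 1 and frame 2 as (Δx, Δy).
(-2, 0)

The purple circle was at (6, 13) in frame 1 and (4, 13) in frame 2.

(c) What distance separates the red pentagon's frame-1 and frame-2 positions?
2

The red pentagon moved from (3, 10) to (5, 11), a distance of √(2² + 1²) ≈ 2.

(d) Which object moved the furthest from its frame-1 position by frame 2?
the brown hexagon

(moved 7; next 2)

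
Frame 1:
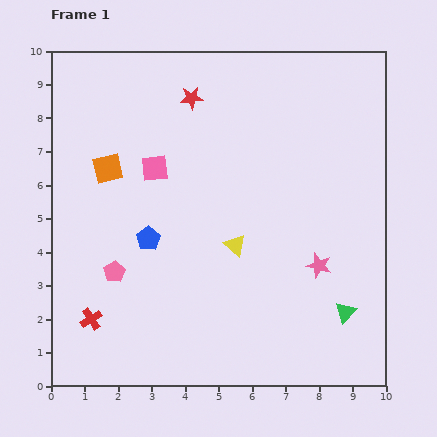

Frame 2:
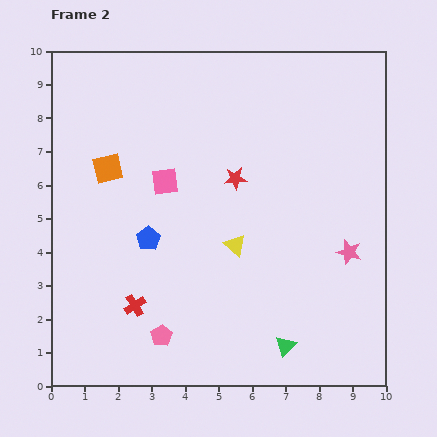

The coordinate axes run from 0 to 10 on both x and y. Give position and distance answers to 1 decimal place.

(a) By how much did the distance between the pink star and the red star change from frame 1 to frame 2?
-2.3

Distance in frame 1: 6.3. Distance in frame 2: 4.0.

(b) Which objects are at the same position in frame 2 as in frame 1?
the yellow triangle, the blue pentagon, the orange square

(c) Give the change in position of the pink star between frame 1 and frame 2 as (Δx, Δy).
(0.9, 0.4)

The pink star was at (8.0, 3.6) in frame 1 and (8.9, 4.0) in frame 2.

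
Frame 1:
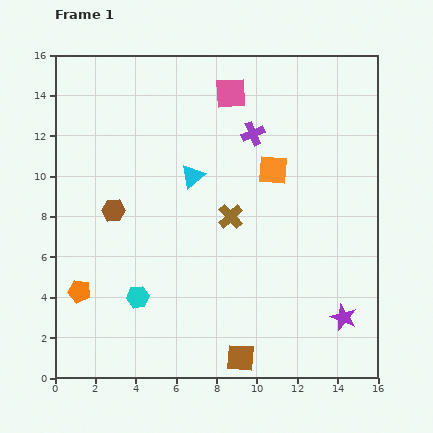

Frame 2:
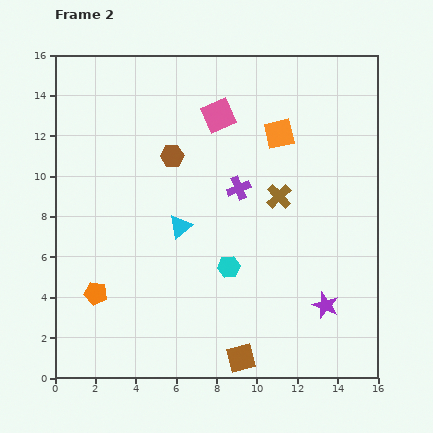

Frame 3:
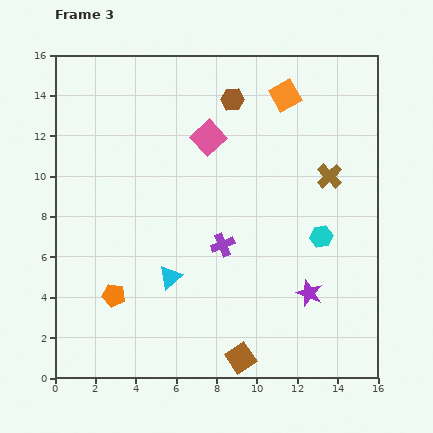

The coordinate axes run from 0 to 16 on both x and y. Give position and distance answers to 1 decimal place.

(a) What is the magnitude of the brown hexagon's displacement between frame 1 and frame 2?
4.0

The brown hexagon moved from (2.9, 8.3) to (5.8, 11.0), a distance of √(2.9² + 2.7²) ≈ 4.0.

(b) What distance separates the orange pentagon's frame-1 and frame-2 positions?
0.8

The orange pentagon moved from (1.2, 4.3) to (2.0, 4.2), a distance of √(0.8² + 0.1²) ≈ 0.8.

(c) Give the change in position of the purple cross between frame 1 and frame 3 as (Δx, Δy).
(-1.5, -5.5)

The purple cross was at (9.8, 12.1) in frame 1 and (8.3, 6.6) in frame 3.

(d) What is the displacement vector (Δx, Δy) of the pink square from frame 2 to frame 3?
(-0.5, -1.1)

The pink square was at (8.1, 13.0) in frame 2 and (7.6, 11.9) in frame 3.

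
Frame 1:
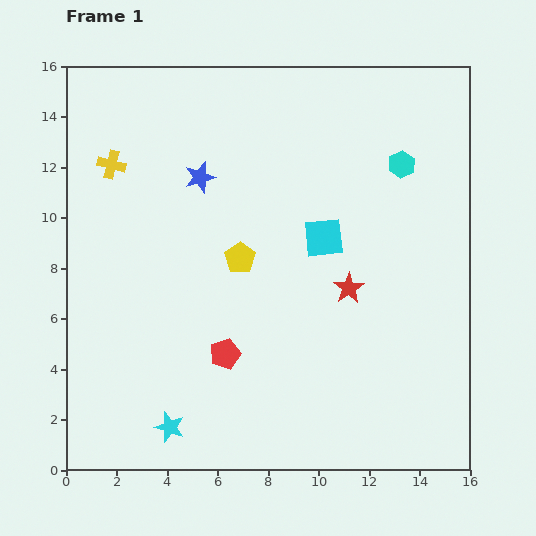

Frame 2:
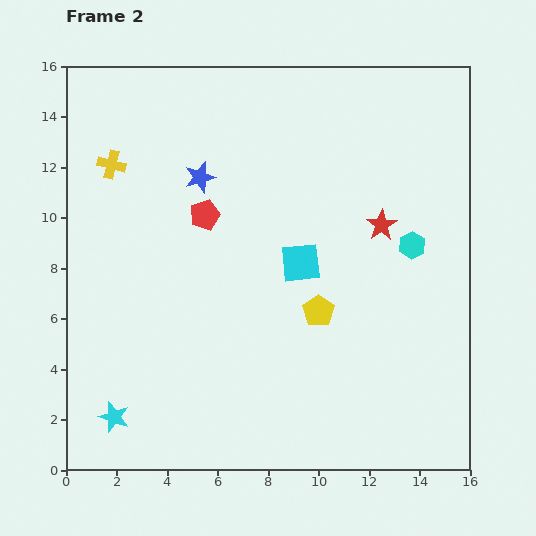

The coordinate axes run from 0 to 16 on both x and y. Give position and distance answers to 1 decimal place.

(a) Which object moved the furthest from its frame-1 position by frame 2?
the red pentagon

(moved 5.6; next 3.7)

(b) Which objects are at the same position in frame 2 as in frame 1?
the blue star, the yellow cross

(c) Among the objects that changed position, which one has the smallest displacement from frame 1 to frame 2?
the cyan square

(moved 1.3)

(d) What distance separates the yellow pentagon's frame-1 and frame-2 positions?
3.7

The yellow pentagon moved from (6.9, 8.4) to (10.0, 6.3), a distance of √(3.1² + 2.1²) ≈ 3.7.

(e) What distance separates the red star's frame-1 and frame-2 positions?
2.8

The red star moved from (11.2, 7.2) to (12.5, 9.7), a distance of √(1.3² + 2.5²) ≈ 2.8.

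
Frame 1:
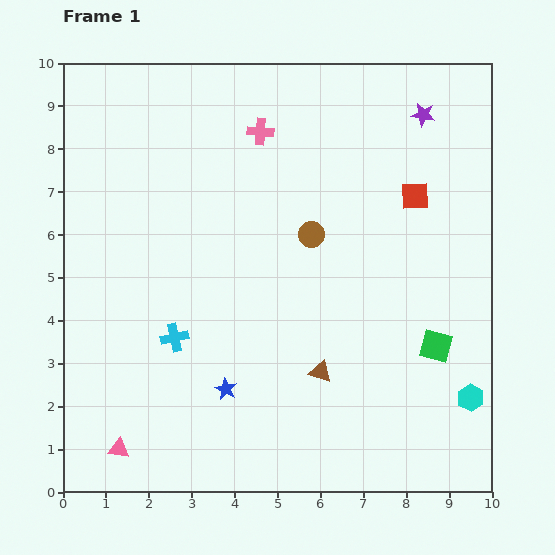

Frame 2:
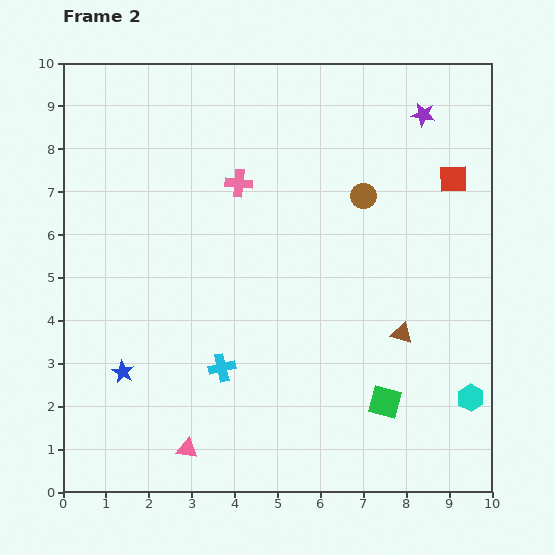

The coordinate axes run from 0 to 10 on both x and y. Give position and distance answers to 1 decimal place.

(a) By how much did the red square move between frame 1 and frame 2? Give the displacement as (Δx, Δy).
(0.9, 0.4)

The red square was at (8.2, 6.9) in frame 1 and (9.1, 7.3) in frame 2.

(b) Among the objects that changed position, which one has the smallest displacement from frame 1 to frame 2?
the red square

(moved 1.0)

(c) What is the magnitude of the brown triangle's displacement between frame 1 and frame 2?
2.1

The brown triangle moved from (6.0, 2.8) to (7.9, 3.7), a distance of √(1.9² + 0.9²) ≈ 2.1.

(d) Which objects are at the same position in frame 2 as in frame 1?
the cyan hexagon, the purple star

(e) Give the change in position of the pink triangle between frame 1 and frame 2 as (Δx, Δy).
(1.6, 0.0)

The pink triangle was at (1.3, 1.0) in frame 1 and (2.9, 1.0) in frame 2.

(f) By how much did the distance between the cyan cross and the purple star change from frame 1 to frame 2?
-0.3

Distance in frame 1: 7.8. Distance in frame 2: 7.5.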